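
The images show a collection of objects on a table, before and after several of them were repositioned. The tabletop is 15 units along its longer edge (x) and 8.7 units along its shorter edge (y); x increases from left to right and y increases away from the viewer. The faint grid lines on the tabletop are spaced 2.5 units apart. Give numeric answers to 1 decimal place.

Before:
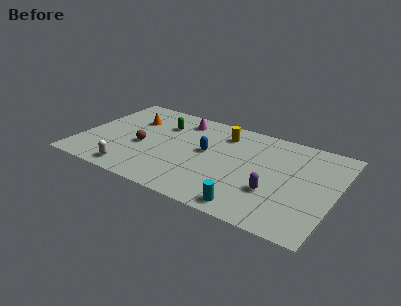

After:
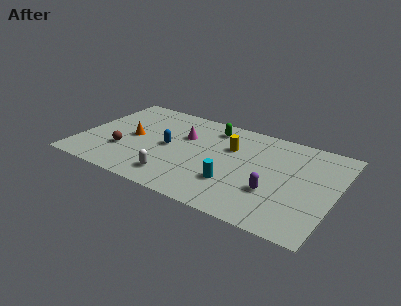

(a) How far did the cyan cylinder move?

2.0

The cyan cylinder was near (10.5, 1.0) before and (9.3, 2.6) after, so it travelled √(1.2² + 1.6²) ≈ 2.0 units.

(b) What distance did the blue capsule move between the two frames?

2.3

The blue capsule moved from about (7.4, 4.8) to (5.2, 4.3), a distance of √(2.2² + 0.5²) ≈ 2.3.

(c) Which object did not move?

the purple capsule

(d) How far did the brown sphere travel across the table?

1.3

From (3.7, 3.7) to (2.7, 2.8), the brown sphere covered √(1.0² + 0.9²) ≈ 1.3 units.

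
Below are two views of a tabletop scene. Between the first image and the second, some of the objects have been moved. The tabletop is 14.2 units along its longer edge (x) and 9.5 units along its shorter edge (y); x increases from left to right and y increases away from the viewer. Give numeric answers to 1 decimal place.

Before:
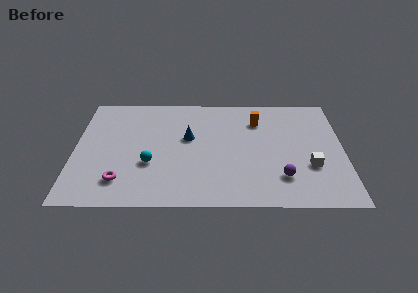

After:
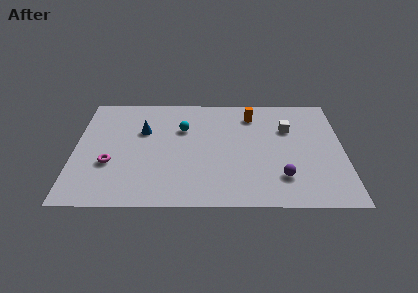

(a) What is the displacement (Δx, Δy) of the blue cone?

(-2.4, 0.6)

The blue cone started near (6.0, 5.6) and ended near (3.6, 6.2).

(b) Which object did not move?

the purple sphere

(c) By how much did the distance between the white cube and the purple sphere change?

+2.4

The distance was about 1.7 in the first image and 4.1 in the second, so they moved 2.4 units further apart.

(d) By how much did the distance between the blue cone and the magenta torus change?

-1.7

Before: roughly 5.0 units apart; after: 3.3. That's 1.7 units closer together.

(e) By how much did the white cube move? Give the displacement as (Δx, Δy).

(-1.1, 3.2)

The white cube was at about (12.4, 3.2) and moved to about (11.3, 6.4).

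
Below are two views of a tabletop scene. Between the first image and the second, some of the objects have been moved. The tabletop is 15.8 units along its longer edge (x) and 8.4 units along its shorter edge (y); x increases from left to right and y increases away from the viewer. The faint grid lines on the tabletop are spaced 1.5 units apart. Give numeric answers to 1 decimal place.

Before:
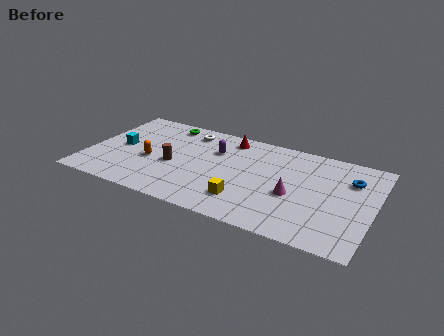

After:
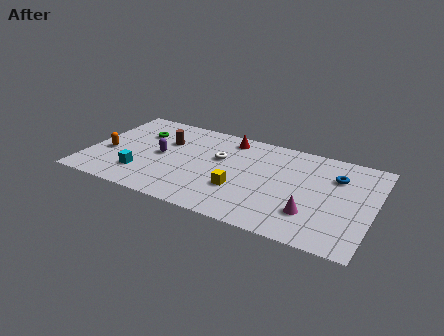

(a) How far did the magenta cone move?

1.6

From (11.5, 3.5) to (12.6, 2.3), the magenta cone covered √(1.1² + 1.2²) ≈ 1.6 units.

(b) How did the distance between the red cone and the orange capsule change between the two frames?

+2.0

They were about 5.4 units apart before and 7.4 after — 2.0 units further apart.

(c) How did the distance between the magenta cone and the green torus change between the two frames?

+2.1

The distance was about 8.5 in the first image and 10.6 in the second, so they moved 2.1 units further apart.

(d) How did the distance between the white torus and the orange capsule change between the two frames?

+2.5

They were about 3.9 units apart before and 6.4 after — 2.5 units further apart.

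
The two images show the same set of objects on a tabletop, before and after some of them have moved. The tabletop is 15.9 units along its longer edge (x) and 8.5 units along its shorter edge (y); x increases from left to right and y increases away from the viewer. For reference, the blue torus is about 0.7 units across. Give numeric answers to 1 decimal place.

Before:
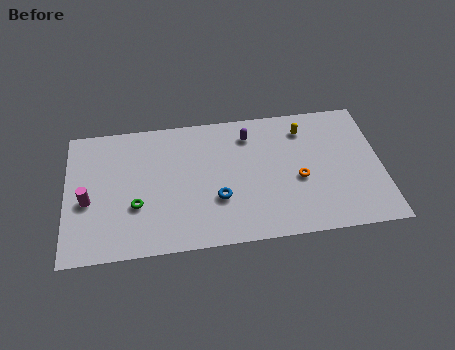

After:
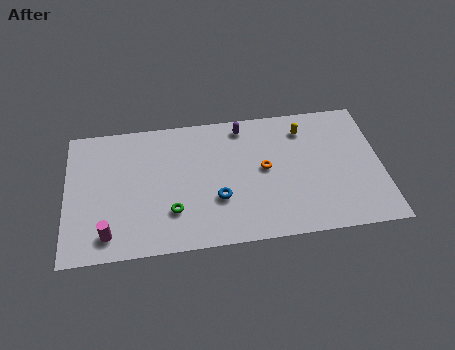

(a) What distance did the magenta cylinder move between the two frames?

2.4

The magenta cylinder was near (1.1, 3.6) before and (2.1, 1.4) after, so it travelled √(1.0² + 2.2²) ≈ 2.4 units.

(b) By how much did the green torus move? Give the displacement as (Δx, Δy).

(1.8, -0.6)

The green torus was at about (3.5, 3.0) and moved to about (5.3, 2.4).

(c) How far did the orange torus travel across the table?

1.9

The orange torus moved from about (11.7, 3.6) to (10.0, 4.5), a distance of √(1.7² + 0.9²) ≈ 1.9.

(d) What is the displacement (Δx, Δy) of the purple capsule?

(-0.3, 0.6)

From the two frames, the purple capsule sits at roughly (9.3, 6.8) before and (9.0, 7.4) after.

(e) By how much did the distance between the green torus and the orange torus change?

-3.1

Before: roughly 8.2 units apart; after: 5.1. That's 3.1 units closer together.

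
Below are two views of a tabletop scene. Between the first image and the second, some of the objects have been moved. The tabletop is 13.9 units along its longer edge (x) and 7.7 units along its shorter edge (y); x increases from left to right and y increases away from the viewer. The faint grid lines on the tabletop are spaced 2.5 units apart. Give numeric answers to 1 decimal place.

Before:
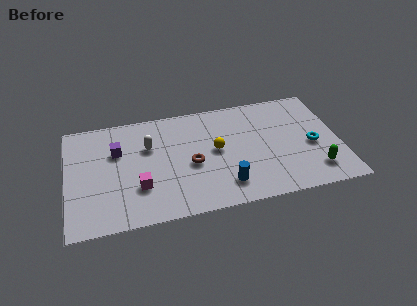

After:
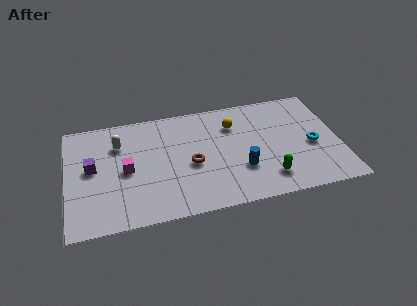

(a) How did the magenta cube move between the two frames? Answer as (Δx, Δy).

(-0.6, 1.3)

The magenta cube started near (3.6, 2.4) and ended near (3.0, 3.7).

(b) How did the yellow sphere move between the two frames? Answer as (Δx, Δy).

(1.0, 1.6)

The yellow sphere started near (7.6, 4.1) and ended near (8.6, 5.7).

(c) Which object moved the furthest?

the green capsule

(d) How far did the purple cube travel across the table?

1.6

The purple cube was near (2.6, 5.1) before and (1.3, 4.2) after, so it travelled √(1.3² + 0.9²) ≈ 1.6 units.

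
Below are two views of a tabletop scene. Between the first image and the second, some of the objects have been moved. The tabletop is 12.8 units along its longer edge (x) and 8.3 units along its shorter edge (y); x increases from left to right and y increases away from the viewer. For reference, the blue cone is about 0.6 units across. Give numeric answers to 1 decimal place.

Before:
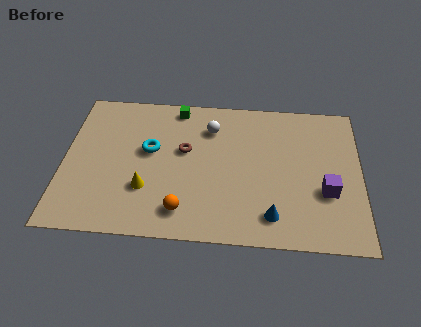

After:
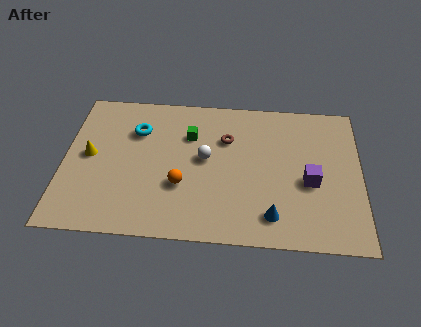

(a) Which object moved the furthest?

the yellow cone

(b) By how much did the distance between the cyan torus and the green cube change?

-0.5

They were about 2.8 units apart before and 2.3 after — 0.5 units closer together.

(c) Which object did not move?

the blue cone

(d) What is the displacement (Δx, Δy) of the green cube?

(0.6, -1.6)

From the two frames, the green cube sits at roughly (4.8, 7.4) before and (5.4, 5.8) after.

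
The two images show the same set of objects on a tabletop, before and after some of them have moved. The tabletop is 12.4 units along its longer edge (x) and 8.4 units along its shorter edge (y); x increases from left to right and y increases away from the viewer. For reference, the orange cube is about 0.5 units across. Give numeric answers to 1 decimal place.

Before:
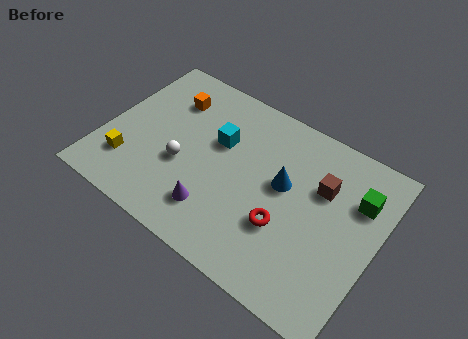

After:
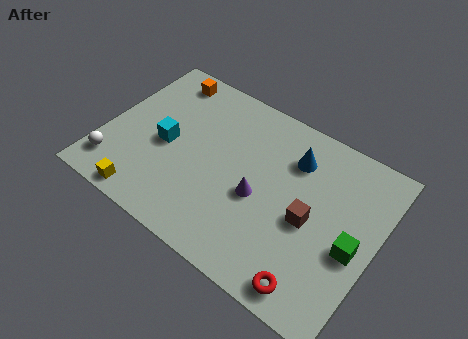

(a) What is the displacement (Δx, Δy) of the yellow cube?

(1.1, -1.3)

From the two frames, the yellow cube sits at roughly (1.4, 2.1) before and (2.5, 0.8) after.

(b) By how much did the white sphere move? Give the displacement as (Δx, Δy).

(-2.9, -1.7)

The white sphere was at about (3.7, 3.3) and moved to about (0.8, 1.6).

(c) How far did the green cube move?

2.3

The green cube was near (11.3, 5.9) before and (11.5, 3.6) after, so it travelled √(0.2² + 2.3²) ≈ 2.3 units.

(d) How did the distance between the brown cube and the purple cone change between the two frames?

-3.3

They were about 5.6 units apart before and 2.3 after — 3.3 units closer together.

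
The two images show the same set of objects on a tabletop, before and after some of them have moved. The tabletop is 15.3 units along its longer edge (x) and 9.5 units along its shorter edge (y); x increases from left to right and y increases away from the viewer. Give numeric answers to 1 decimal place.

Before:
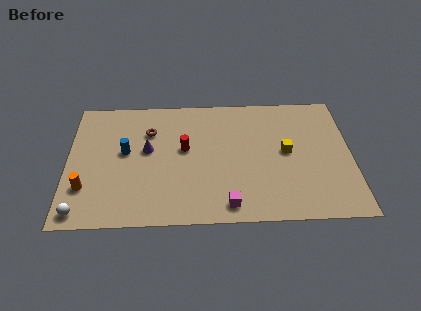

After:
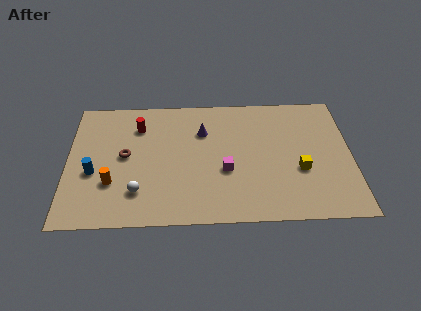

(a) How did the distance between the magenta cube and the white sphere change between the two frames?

-2.9

They were about 7.8 units apart before and 4.9 after — 2.9 units closer together.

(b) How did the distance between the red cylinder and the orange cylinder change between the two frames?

-1.5

Before: roughly 5.9 units apart; after: 4.4. That's 1.5 units closer together.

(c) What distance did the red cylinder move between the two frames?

3.1

The red cylinder was near (6.3, 5.4) before and (3.8, 7.2) after, so it travelled √(2.5² + 1.8²) ≈ 3.1 units.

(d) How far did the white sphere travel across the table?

3.3

From (0.8, 1.0) to (3.8, 2.3), the white sphere covered √(3.0² + 1.3²) ≈ 3.3 units.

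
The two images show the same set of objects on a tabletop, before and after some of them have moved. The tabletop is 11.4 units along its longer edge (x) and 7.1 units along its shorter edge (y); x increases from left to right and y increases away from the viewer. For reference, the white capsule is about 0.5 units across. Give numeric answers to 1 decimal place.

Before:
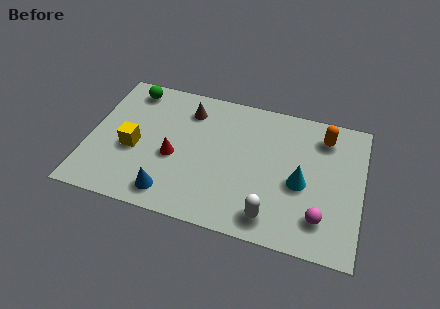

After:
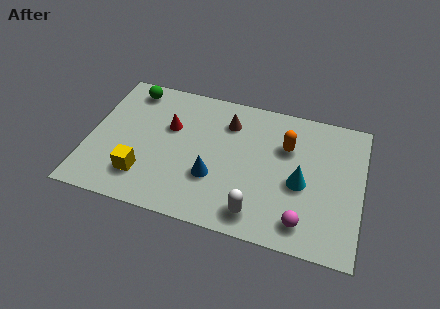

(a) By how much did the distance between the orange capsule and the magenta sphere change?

-0.4

The distance was about 4.1 in the first image and 3.7 in the second, so they moved 0.4 units closer together.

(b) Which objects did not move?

the cyan cone and the green sphere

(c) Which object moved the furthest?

the blue cone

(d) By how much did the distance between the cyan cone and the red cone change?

+0.5

Before: roughly 5.3 units apart; after: 5.8. That's 0.5 units further apart.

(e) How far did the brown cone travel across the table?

1.7

From (4.0, 5.6) to (5.7, 5.4), the brown cone covered √(1.7² + 0.2²) ≈ 1.7 units.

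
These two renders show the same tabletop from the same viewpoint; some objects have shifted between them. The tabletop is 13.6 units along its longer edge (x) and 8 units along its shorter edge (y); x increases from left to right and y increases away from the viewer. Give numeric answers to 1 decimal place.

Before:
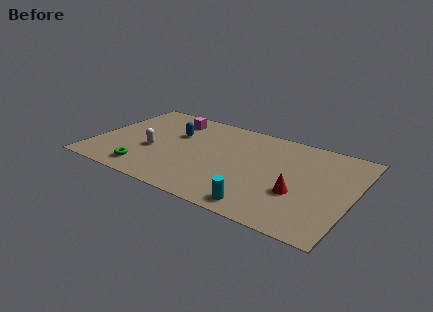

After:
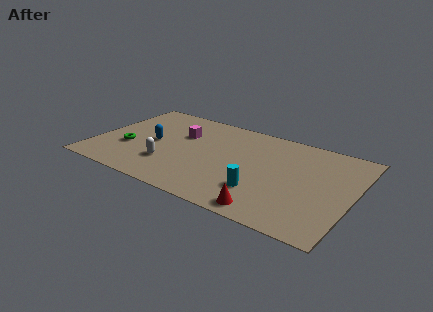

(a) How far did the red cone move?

2.3

From (10.9, 2.9) to (9.7, 0.9), the red cone covered √(1.2² + 2.0²) ≈ 2.3 units.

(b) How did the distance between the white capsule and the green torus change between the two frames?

+0.5

Before: roughly 1.9 units apart; after: 2.4. That's 0.5 units further apart.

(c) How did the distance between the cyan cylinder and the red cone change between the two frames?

-1.1

They were about 2.5 units apart before and 1.4 after — 1.1 units closer together.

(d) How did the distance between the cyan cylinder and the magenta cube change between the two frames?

-2.2

They were about 7.9 units apart before and 5.7 after — 2.2 units closer together.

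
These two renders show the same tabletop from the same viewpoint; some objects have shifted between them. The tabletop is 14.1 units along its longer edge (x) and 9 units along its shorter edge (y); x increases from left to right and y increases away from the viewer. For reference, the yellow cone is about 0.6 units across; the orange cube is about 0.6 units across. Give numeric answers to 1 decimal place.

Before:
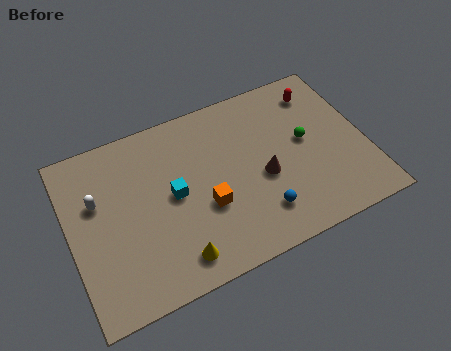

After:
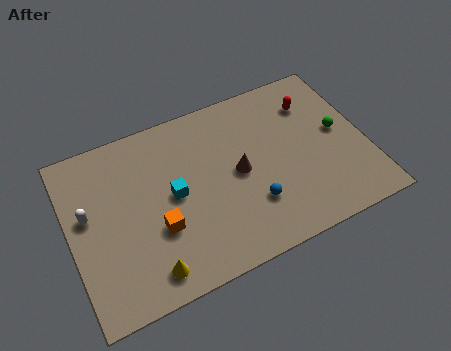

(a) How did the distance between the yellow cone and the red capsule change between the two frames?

+0.5

Before: roughly 9.7 units apart; after: 10.2. That's 0.5 units further apart.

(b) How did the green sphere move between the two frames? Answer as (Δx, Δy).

(1.6, -0.1)

The green sphere was at about (11.3, 4.9) and moved to about (12.9, 4.8).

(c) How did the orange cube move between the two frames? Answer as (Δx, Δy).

(-2.3, -0.2)

The orange cube was at about (6.3, 3.4) and moved to about (4.0, 3.2).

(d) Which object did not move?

the cyan cube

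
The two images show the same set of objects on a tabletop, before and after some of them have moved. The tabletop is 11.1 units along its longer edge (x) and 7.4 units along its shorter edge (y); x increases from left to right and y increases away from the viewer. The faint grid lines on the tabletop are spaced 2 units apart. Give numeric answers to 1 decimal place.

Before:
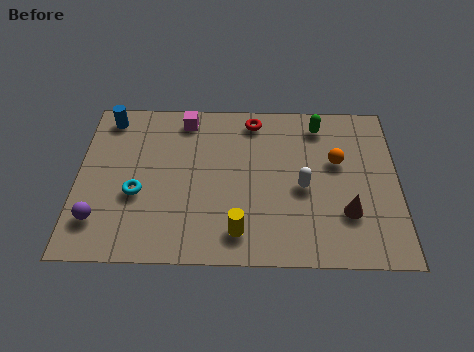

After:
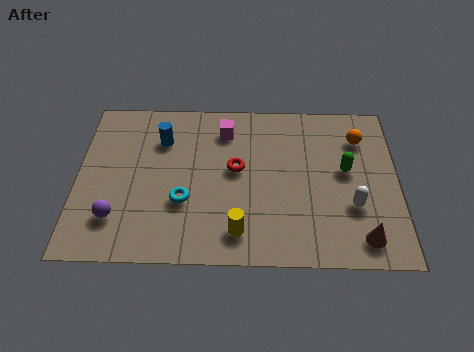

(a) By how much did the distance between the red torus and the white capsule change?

+0.8

The distance was about 3.5 in the first image and 4.3 in the second, so they moved 0.8 units further apart.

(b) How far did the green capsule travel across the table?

2.3

The green capsule moved from about (8.4, 6.2) to (9.3, 4.1), a distance of √(0.9² + 2.1²) ≈ 2.3.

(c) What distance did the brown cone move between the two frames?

1.2

From (9.3, 2.2) to (9.8, 1.1), the brown cone covered √(0.5² + 1.1²) ≈ 1.2 units.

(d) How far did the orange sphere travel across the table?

1.4

The orange sphere moved from about (9.0, 4.5) to (9.8, 5.6), a distance of √(0.8² + 1.1²) ≈ 1.4.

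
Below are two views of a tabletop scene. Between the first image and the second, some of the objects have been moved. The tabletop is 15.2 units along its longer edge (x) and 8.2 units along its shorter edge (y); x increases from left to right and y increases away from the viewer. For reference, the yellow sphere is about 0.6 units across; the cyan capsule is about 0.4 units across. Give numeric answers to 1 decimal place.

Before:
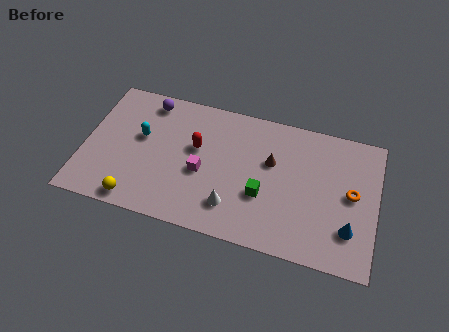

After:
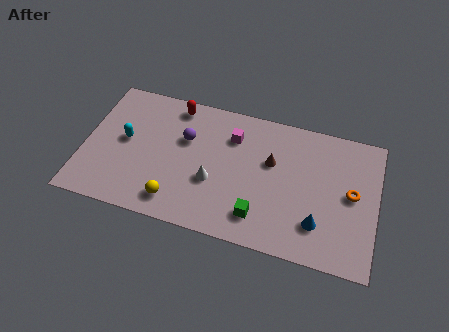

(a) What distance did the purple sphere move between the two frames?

2.8

From (3.1, 7.1) to (5.2, 5.3), the purple sphere covered √(2.1² + 1.8²) ≈ 2.8 units.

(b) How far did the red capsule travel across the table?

2.6

From (5.8, 4.9) to (4.5, 7.2), the red capsule covered √(1.3² + 2.3²) ≈ 2.6 units.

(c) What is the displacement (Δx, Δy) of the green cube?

(-0.1, -1.3)

From the two frames, the green cube sits at roughly (9.4, 3.0) before and (9.3, 1.7) after.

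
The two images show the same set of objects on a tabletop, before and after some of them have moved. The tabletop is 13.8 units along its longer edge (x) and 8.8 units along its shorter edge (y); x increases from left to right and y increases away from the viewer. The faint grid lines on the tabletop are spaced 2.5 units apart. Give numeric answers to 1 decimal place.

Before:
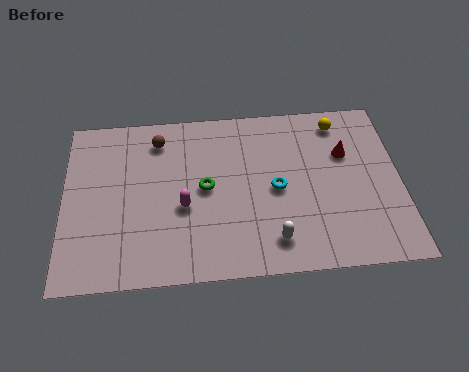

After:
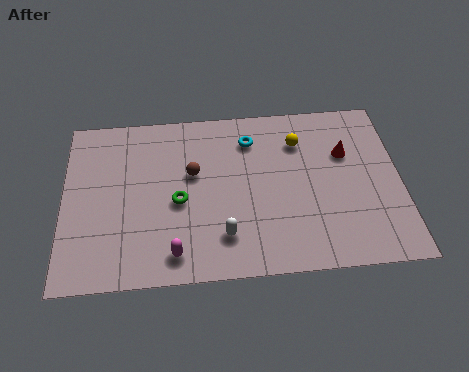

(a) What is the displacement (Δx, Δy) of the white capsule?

(-2.0, 0.4)

The white capsule was at about (8.5, 1.6) and moved to about (6.5, 2.0).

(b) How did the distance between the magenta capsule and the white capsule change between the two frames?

-2.0

Before: roughly 4.1 units apart; after: 2.1. That's 2.0 units closer together.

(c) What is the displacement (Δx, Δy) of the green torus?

(-1.1, -0.6)

The green torus was at about (5.8, 4.5) and moved to about (4.7, 3.9).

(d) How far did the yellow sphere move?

1.9

The yellow sphere was near (11.4, 7.5) before and (9.7, 6.6) after, so it travelled √(1.7² + 0.9²) ≈ 1.9 units.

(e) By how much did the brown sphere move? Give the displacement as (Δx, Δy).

(1.4, -1.9)

The brown sphere was at about (3.9, 7.2) and moved to about (5.3, 5.3).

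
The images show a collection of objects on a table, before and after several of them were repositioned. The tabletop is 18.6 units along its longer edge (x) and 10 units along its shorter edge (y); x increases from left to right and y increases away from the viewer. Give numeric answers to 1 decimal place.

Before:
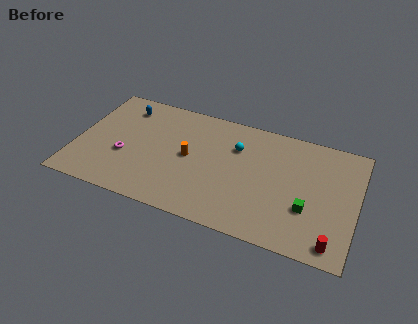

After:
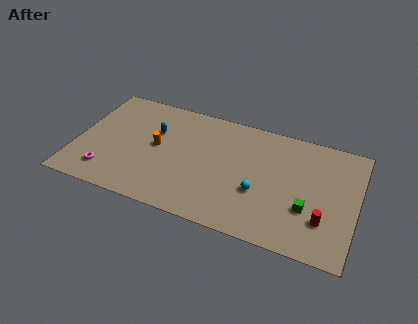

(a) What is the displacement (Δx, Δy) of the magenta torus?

(-1.0, -1.8)

From the two frames, the magenta torus sits at roughly (3.3, 3.8) before and (2.3, 2.0) after.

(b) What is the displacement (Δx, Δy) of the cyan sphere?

(1.8, -3.3)

From the two frames, the cyan sphere sits at roughly (10.5, 7.0) before and (12.3, 3.7) after.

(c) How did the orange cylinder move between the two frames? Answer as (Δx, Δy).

(-2.2, 0.2)

The orange cylinder started near (7.5, 5.1) and ended near (5.3, 5.3).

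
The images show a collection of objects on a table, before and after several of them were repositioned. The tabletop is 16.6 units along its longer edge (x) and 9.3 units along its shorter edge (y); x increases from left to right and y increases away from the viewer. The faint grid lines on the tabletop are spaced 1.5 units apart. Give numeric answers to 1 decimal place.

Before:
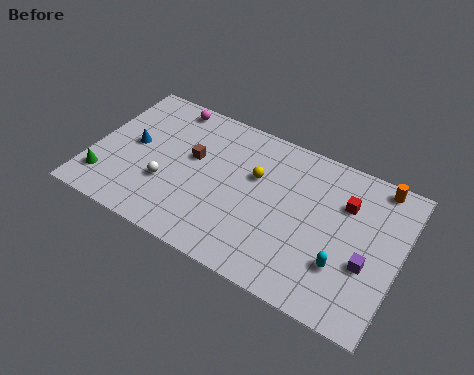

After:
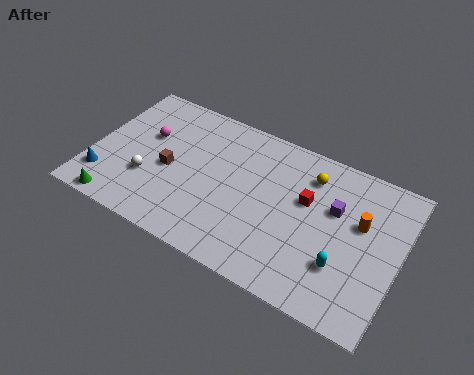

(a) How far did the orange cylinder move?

2.8

From (15.0, 8.4) to (14.4, 5.7), the orange cylinder covered √(0.6² + 2.7²) ≈ 2.8 units.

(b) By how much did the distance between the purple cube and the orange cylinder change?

-3.5

The distance was about 4.9 in the first image and 1.4 in the second, so they moved 3.5 units closer together.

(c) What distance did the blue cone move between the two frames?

3.0

The blue cone was near (2.1, 4.9) before and (0.9, 2.1) after, so it travelled √(1.2² + 2.8²) ≈ 3.0 units.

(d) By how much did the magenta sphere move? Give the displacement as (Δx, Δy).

(-0.8, -2.5)

The magenta sphere started near (3.5, 8.3) and ended near (2.7, 5.8).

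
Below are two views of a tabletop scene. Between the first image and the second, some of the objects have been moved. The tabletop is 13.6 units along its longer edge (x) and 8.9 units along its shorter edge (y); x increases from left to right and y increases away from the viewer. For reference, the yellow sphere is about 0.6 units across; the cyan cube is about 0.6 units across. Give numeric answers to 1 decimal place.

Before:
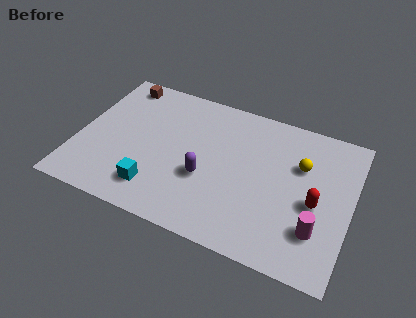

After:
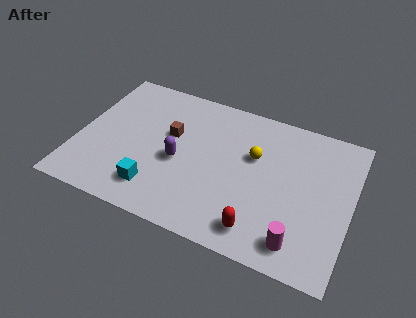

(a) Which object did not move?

the cyan cube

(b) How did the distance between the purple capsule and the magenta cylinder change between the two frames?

+1.0

They were about 5.7 units apart before and 6.7 after — 1.0 units further apart.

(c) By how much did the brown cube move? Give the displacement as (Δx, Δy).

(2.9, -2.4)

The brown cube started near (1.6, 7.8) and ended near (4.5, 5.4).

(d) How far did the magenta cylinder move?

1.3

The magenta cylinder was near (12.1, 2.4) before and (11.3, 1.4) after, so it travelled √(0.8² + 1.0²) ≈ 1.3 units.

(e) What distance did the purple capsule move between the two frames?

1.5

From (6.5, 3.4) to (5.1, 3.9), the purple capsule covered √(1.4² + 0.5²) ≈ 1.5 units.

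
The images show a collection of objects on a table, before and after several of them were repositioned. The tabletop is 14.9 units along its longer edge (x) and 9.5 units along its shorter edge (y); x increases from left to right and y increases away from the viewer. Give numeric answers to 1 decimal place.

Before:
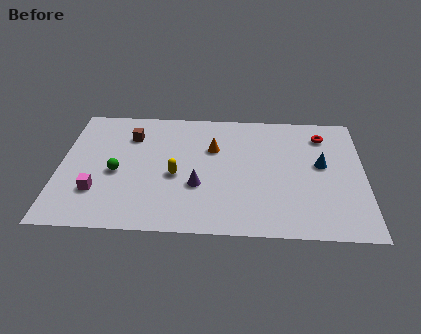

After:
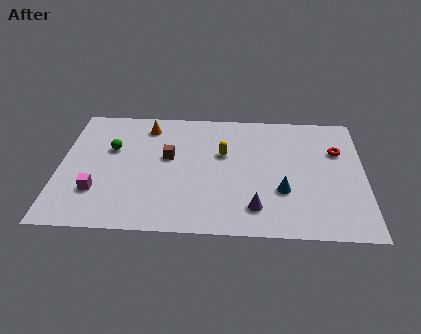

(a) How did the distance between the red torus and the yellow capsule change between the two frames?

-2.4

Before: roughly 8.0 units apart; after: 5.6. That's 2.4 units closer together.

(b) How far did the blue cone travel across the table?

2.8

The blue cone moved from about (12.8, 5.3) to (10.9, 3.2), a distance of √(1.9² + 2.1²) ≈ 2.8.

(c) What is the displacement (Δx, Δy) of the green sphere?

(-0.3, 1.8)

The green sphere was at about (2.8, 4.2) and moved to about (2.5, 6.0).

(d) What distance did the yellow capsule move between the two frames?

2.9

From (5.7, 4.1) to (8.0, 5.9), the yellow capsule covered √(2.3² + 1.8²) ≈ 2.9 units.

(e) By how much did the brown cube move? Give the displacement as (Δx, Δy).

(1.9, -1.6)

The brown cube started near (3.4, 7.1) and ended near (5.3, 5.5).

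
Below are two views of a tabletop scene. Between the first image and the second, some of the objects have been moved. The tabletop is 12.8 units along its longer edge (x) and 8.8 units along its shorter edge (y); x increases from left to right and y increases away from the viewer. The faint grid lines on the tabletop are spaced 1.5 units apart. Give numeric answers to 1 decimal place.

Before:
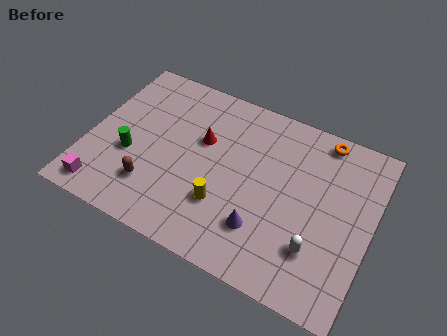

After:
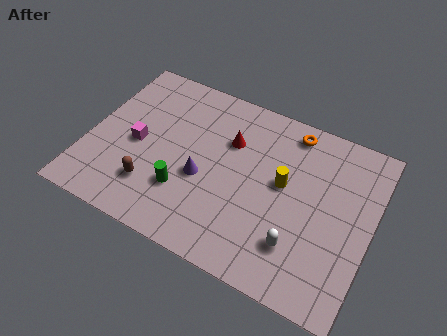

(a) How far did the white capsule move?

0.8

The white capsule was near (10.6, 2.4) before and (9.8, 2.2) after, so it travelled √(0.8² + 0.2²) ≈ 0.8 units.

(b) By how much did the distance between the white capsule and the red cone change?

-1.2

Before: roughly 6.4 units apart; after: 5.2. That's 1.2 units closer together.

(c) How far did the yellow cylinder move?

3.3

The yellow cylinder moved from about (6.4, 2.7) to (8.8, 4.9), a distance of √(2.4² + 2.2²) ≈ 3.3.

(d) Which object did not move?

the brown capsule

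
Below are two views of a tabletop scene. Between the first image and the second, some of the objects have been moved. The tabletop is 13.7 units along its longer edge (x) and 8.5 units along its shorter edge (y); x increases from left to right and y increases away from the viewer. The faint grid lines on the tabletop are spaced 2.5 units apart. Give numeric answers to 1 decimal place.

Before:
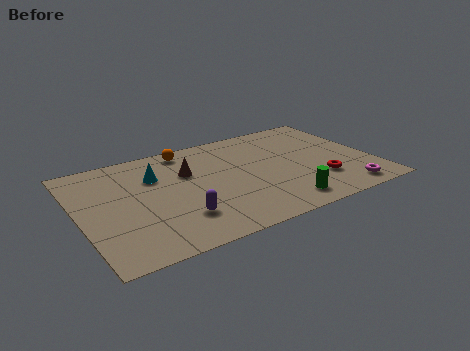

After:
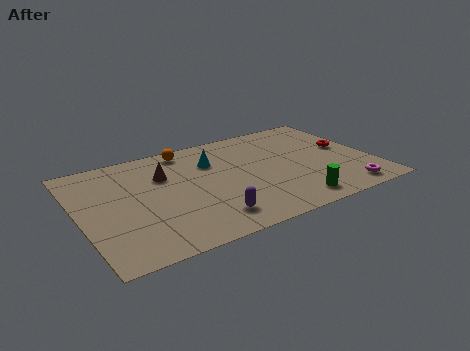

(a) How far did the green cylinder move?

0.5

The green cylinder was near (9.0, 1.3) before and (9.5, 1.2) after, so it travelled √(0.5² + 0.1²) ≈ 0.5 units.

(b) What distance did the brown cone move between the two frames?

1.1

The brown cone was near (5.2, 5.6) before and (4.1, 5.8) after, so it travelled √(1.1² + 0.2²) ≈ 1.1 units.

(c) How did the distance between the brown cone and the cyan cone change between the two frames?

+0.8

They were about 1.5 units apart before and 2.3 after — 0.8 units further apart.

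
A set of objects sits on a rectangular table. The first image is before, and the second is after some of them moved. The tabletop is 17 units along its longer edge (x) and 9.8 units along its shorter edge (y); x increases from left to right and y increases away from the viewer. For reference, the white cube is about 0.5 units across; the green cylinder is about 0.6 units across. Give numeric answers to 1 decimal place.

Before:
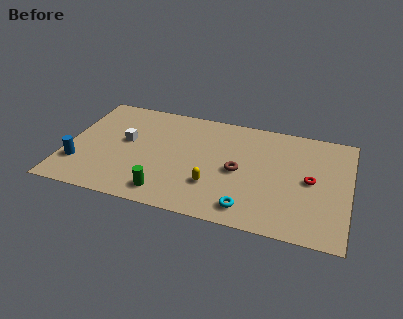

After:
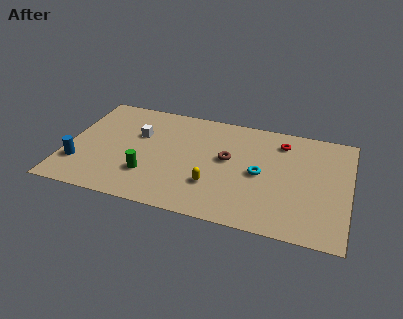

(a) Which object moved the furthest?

the red torus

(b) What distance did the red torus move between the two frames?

3.6

The red torus was near (14.7, 4.9) before and (12.8, 7.9) after, so it travelled √(1.9² + 3.0²) ≈ 3.6 units.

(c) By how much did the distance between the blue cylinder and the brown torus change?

-0.5

They were about 9.7 units apart before and 9.2 after — 0.5 units closer together.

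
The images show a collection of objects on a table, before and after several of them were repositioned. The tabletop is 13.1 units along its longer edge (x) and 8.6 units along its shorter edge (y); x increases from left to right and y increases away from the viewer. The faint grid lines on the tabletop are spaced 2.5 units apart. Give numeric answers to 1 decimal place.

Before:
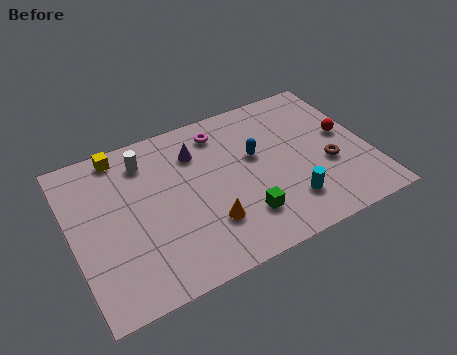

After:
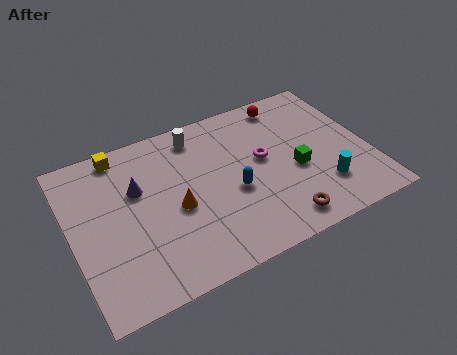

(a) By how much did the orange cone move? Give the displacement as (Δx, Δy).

(-1.2, 1.4)

The orange cone was at about (5.7, 2.4) and moved to about (4.5, 3.8).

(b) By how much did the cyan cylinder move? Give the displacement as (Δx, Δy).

(1.6, 0.2)

The cyan cylinder was at about (9.2, 2.0) and moved to about (10.8, 2.2).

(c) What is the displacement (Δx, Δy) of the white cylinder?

(2.4, 0.4)

The white cylinder started near (3.5, 6.9) and ended near (5.9, 7.3).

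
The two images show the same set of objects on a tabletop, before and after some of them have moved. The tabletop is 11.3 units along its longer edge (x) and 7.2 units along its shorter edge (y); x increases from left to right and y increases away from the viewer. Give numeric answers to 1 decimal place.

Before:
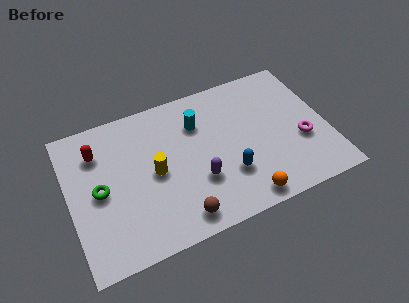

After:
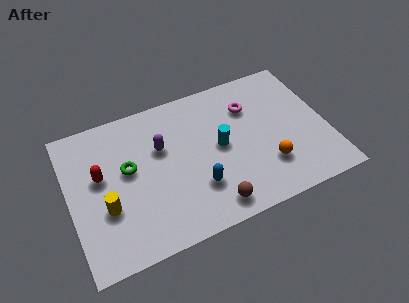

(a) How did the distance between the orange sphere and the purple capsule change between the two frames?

+2.7

Before: roughly 2.4 units apart; after: 5.1. That's 2.7 units further apart.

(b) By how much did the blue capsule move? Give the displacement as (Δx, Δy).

(-1.4, -0.1)

The blue capsule was at about (6.8, 2.2) and moved to about (5.4, 2.1).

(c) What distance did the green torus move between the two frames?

1.4

The green torus was near (1.3, 3.5) before and (2.6, 4.1) after, so it travelled √(1.3² + 0.6²) ≈ 1.4 units.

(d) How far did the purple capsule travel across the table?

2.6

The purple capsule was near (5.5, 2.4) before and (4.1, 4.6) after, so it travelled √(1.4² + 2.2²) ≈ 2.6 units.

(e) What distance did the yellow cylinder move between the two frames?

2.4

The yellow cylinder moved from about (3.7, 3.5) to (1.5, 2.6), a distance of √(2.2² + 0.9²) ≈ 2.4.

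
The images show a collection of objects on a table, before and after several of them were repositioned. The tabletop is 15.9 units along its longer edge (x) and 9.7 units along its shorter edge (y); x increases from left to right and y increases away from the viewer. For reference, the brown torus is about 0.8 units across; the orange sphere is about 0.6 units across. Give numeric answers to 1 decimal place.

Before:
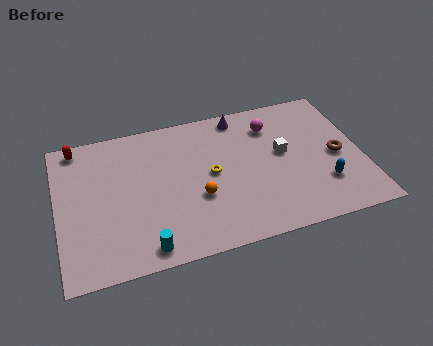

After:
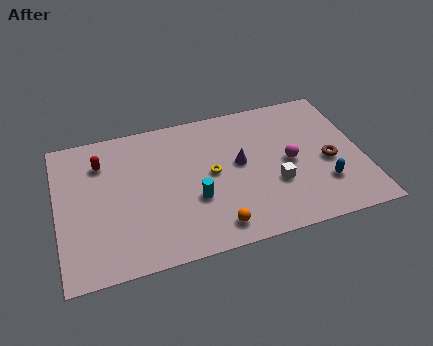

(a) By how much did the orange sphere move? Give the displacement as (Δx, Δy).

(0.7, -2.2)

From the two frames, the orange sphere sits at roughly (7.2, 3.6) before and (7.9, 1.4) after.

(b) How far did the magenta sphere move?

2.9

The magenta sphere was near (11.4, 7.5) before and (12.1, 4.7) after, so it travelled √(0.7² + 2.8²) ≈ 2.9 units.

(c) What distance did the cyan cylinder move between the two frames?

3.6

The cyan cylinder moved from about (4.3, 1.1) to (7.0, 3.5), a distance of √(2.7² + 2.4²) ≈ 3.6.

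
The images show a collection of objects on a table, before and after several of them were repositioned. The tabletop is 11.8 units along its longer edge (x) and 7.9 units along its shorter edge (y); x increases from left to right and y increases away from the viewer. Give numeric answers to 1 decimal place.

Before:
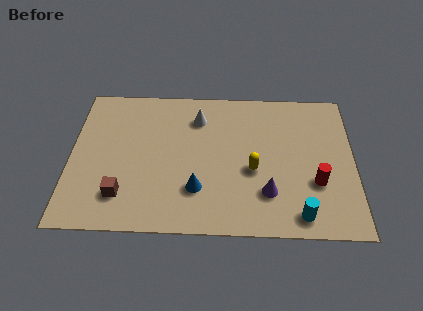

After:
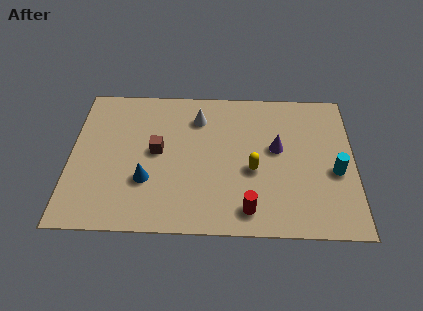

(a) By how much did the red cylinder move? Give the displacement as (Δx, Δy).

(-2.8, -1.5)

The red cylinder started near (10.2, 2.7) and ended near (7.4, 1.2).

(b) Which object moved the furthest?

the red cylinder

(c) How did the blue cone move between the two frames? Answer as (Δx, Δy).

(-2.1, 0.4)

The blue cone started near (5.3, 2.2) and ended near (3.2, 2.6).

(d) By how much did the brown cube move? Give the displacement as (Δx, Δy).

(1.4, 2.4)

The brown cube started near (2.2, 1.8) and ended near (3.6, 4.2).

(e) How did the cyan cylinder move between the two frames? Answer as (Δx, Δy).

(1.5, 2.3)

The cyan cylinder started near (9.5, 1.0) and ended near (11.0, 3.3).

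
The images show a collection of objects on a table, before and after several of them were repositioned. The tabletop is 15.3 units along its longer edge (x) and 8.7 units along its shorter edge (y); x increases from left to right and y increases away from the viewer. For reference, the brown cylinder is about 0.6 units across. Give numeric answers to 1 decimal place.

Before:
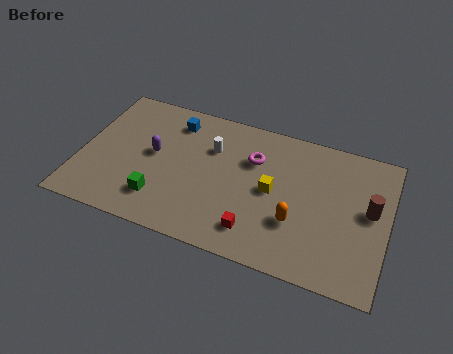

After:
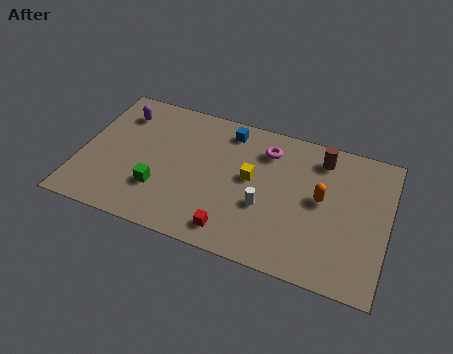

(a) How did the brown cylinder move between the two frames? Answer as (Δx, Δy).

(-2.6, 2.4)

The brown cylinder was at about (14.4, 4.8) and moved to about (11.8, 7.2).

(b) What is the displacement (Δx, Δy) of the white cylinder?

(2.9, -2.7)

The white cylinder started near (6.4, 6.0) and ended near (9.3, 3.3).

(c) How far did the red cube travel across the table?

1.2

From (9.0, 1.7) to (7.9, 1.3), the red cube covered √(1.1² + 0.4²) ≈ 1.2 units.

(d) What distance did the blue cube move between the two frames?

2.7

The blue cube moved from about (4.4, 7.1) to (7.1, 7.4), a distance of √(2.7² + 0.3²) ≈ 2.7.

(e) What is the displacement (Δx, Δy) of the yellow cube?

(-1.1, 0.4)

The yellow cube started near (9.6, 4.4) and ended near (8.5, 4.8).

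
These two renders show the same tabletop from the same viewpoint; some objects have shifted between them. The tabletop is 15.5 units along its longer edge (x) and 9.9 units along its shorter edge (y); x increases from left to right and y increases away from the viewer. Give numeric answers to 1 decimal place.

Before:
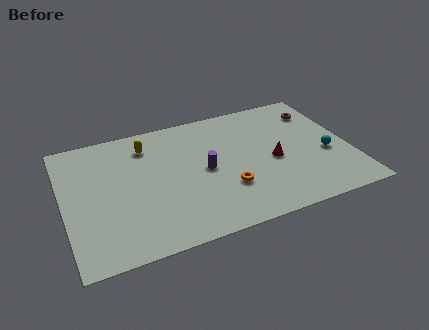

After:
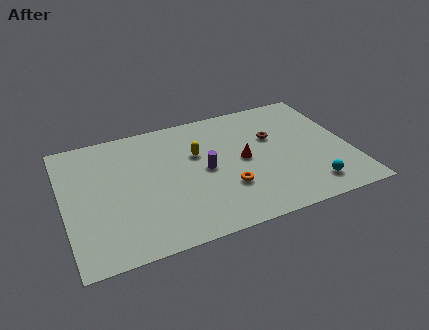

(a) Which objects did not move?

the orange torus and the purple cylinder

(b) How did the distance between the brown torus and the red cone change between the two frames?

-2.2

The distance was about 4.4 in the first image and 2.2 in the second, so they moved 2.2 units closer together.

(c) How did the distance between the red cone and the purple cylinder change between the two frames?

-1.6

The distance was about 3.7 in the first image and 2.1 in the second, so they moved 1.6 units closer together.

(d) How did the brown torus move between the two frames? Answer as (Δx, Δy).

(-2.7, -1.4)

The brown torus started near (14.2, 7.7) and ended near (11.5, 6.3).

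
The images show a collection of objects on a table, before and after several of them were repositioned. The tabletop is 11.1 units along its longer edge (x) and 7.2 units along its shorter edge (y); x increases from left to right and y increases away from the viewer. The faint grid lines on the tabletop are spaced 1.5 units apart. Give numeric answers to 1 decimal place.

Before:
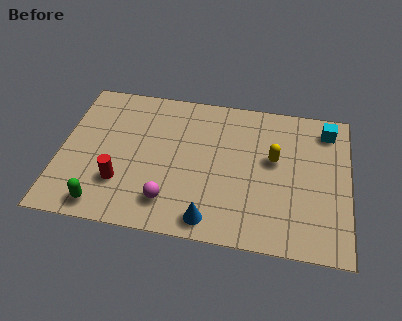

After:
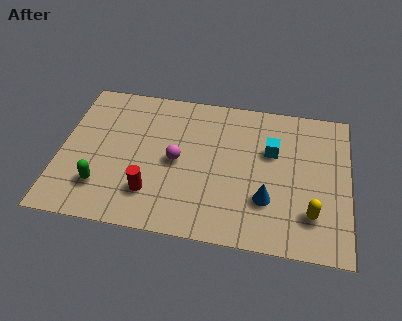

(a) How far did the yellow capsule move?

2.8

The yellow capsule was near (8.2, 4.2) before and (9.7, 1.8) after, so it travelled √(1.5² + 2.4²) ≈ 2.8 units.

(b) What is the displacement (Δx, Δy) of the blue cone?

(2.1, 1.3)

From the two frames, the blue cone sits at roughly (5.9, 0.9) before and (8.0, 2.2) after.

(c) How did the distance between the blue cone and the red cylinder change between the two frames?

+0.7

They were about 3.7 units apart before and 4.4 after — 0.7 units further apart.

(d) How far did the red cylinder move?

1.2

From (2.4, 2.1) to (3.6, 1.8), the red cylinder covered √(1.2² + 0.3²) ≈ 1.2 units.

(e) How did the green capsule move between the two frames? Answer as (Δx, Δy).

(-0.1, 0.9)

The green capsule started near (1.8, 0.9) and ended near (1.7, 1.8).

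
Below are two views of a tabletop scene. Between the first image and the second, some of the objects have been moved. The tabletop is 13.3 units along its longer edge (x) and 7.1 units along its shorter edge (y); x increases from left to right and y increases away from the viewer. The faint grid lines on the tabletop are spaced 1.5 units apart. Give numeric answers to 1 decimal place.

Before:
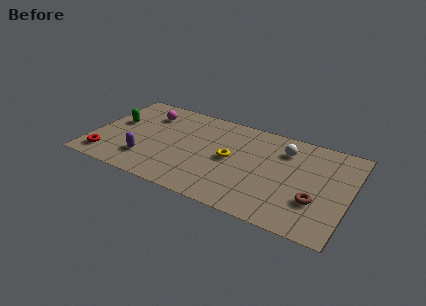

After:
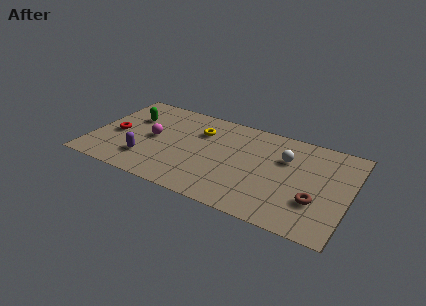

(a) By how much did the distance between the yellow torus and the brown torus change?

+2.2

Before: roughly 4.7 units apart; after: 6.9. That's 2.2 units further apart.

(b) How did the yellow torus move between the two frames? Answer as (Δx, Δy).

(-1.8, 1.5)

The yellow torus was at about (7.2, 3.6) and moved to about (5.4, 5.1).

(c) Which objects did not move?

the purple capsule and the brown torus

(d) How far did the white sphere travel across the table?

0.6

From (9.8, 5.4) to (9.9, 4.8), the white sphere covered √(0.1² + 0.6²) ≈ 0.6 units.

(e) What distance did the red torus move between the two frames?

2.0

The red torus was near (1.0, 1.2) before and (1.2, 3.2) after, so it travelled √(0.2² + 2.0²) ≈ 2.0 units.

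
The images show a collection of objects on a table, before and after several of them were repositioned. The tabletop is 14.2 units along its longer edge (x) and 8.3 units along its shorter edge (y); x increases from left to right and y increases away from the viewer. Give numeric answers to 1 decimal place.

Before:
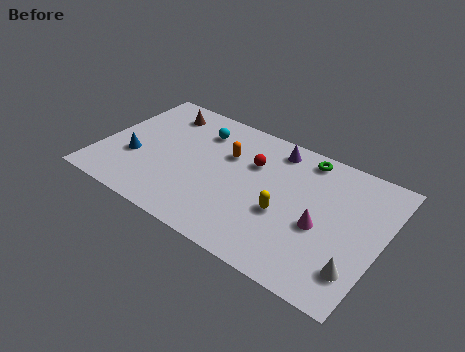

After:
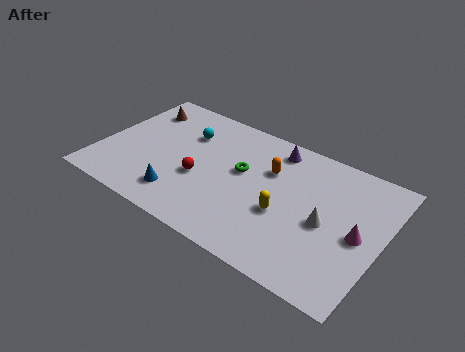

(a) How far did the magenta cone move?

1.8

The magenta cone moved from about (11.3, 3.5) to (13.1, 3.9), a distance of √(1.8² + 0.4²) ≈ 1.8.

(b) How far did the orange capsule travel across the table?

2.2

From (6.2, 5.5) to (8.4, 5.6), the orange capsule covered √(2.2² + 0.1²) ≈ 2.2 units.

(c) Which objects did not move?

the yellow capsule and the purple cone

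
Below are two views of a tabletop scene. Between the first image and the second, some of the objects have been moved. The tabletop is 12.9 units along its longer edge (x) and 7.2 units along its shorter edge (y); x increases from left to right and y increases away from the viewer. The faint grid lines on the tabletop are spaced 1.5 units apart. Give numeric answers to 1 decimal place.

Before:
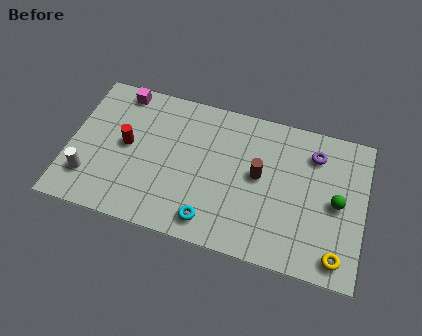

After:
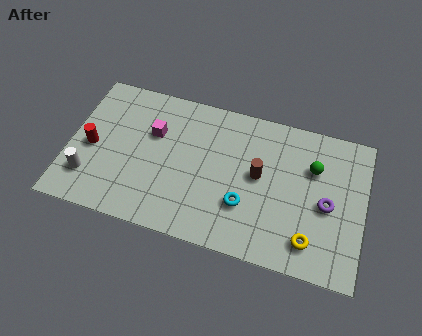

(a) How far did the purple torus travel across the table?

2.4

The purple torus was near (10.6, 5.6) before and (11.3, 3.3) after, so it travelled √(0.7² + 2.3²) ≈ 2.4 units.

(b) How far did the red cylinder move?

1.6

The red cylinder moved from about (2.5, 3.8) to (1.0, 3.3), a distance of √(1.5² + 0.5²) ≈ 1.6.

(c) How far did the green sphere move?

1.8

The green sphere moved from about (11.7, 3.5) to (10.6, 4.9), a distance of √(1.1² + 1.4²) ≈ 1.8.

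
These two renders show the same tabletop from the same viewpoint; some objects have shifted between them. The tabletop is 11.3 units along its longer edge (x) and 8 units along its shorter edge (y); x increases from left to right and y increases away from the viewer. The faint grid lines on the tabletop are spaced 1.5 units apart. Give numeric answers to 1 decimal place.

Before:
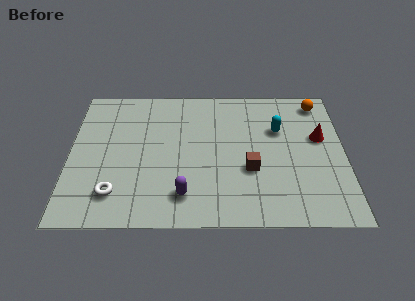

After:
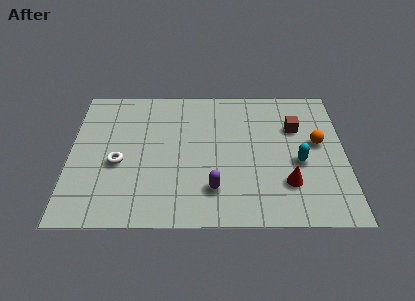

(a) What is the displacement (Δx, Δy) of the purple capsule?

(1.2, 0.3)

The purple capsule started near (4.7, 1.6) and ended near (5.9, 1.9).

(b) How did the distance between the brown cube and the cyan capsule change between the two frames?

-0.6

They were about 2.6 units apart before and 2.0 after — 0.6 units closer together.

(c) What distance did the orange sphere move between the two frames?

2.4

The orange sphere was near (10.3, 6.9) before and (10.2, 4.5) after, so it travelled √(0.1² + 2.4²) ≈ 2.4 units.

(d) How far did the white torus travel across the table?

1.7

From (1.9, 1.7) to (2.0, 3.4), the white torus covered √(0.1² + 1.7²) ≈ 1.7 units.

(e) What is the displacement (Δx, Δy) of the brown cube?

(1.9, 2.4)

The brown cube was at about (7.4, 3.0) and moved to about (9.3, 5.4).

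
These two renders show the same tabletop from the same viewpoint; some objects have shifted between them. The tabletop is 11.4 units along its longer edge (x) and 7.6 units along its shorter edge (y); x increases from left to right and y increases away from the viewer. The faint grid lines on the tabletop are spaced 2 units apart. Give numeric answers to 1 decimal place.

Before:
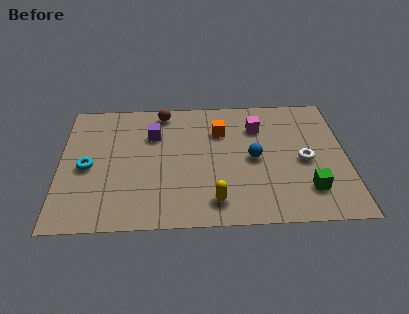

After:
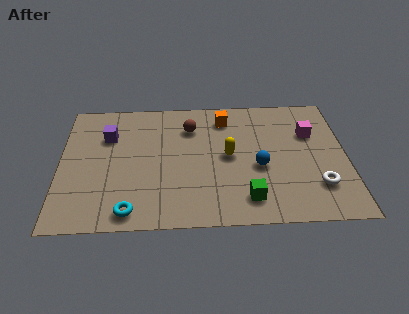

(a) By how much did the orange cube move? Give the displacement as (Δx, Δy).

(0.2, 0.8)

The orange cube started near (6.4, 5.4) and ended near (6.6, 6.2).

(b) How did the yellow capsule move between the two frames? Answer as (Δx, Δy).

(0.6, 2.6)

The yellow capsule started near (6.1, 1.3) and ended near (6.7, 3.9).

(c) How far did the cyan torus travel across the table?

3.1

The cyan torus moved from about (1.1, 3.5) to (2.8, 0.9), a distance of √(1.7² + 2.6²) ≈ 3.1.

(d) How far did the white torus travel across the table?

1.6

The white torus was near (9.7, 3.5) before and (10.2, 2.0) after, so it travelled √(0.5² + 1.5²) ≈ 1.6 units.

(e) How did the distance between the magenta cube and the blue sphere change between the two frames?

+0.9

The distance was about 1.9 in the first image and 2.8 in the second, so they moved 0.9 units further apart.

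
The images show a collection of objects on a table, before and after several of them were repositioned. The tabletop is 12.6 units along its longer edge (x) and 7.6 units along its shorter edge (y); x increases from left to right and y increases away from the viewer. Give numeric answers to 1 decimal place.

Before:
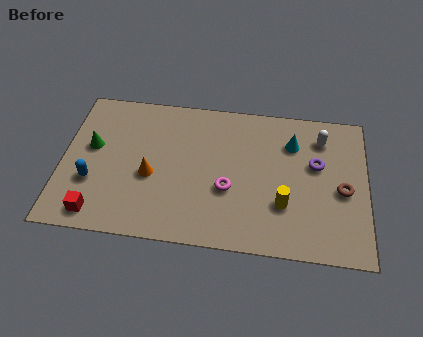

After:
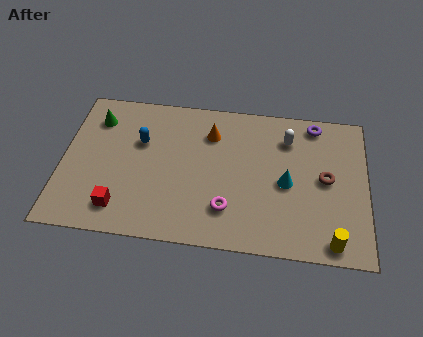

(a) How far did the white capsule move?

1.4

The white capsule moved from about (10.7, 6.0) to (9.3, 5.8), a distance of √(1.4² + 0.2²) ≈ 1.4.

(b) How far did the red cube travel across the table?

1.0

The red cube was near (1.6, 1.0) before and (2.5, 1.4) after, so it travelled √(0.9² + 0.4²) ≈ 1.0 units.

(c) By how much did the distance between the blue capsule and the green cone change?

+0.3

The distance was about 1.8 in the first image and 2.1 in the second, so they moved 0.3 units further apart.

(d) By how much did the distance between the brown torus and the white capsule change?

-0.3

They were about 2.8 units apart before and 2.5 after — 0.3 units closer together.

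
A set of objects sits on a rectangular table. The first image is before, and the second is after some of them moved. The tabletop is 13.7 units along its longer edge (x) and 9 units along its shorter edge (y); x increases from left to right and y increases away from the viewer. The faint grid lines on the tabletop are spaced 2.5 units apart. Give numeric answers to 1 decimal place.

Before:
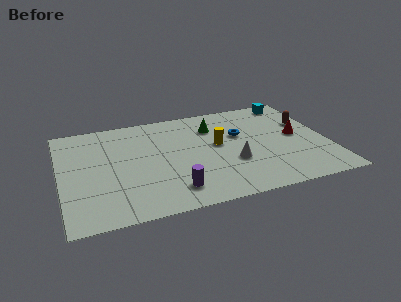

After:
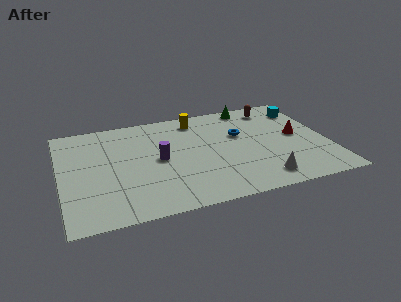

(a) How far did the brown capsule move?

2.3

From (12.8, 5.8) to (11.3, 7.6), the brown capsule covered √(1.5² + 1.8²) ≈ 2.3 units.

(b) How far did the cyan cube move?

1.0

From (12.3, 8.0) to (12.8, 7.1), the cyan cube covered √(0.5² + 0.9²) ≈ 1.0 units.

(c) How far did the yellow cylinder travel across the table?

2.8

The yellow cylinder moved from about (8.1, 5.0) to (7.2, 7.6), a distance of √(0.9² + 2.6²) ≈ 2.8.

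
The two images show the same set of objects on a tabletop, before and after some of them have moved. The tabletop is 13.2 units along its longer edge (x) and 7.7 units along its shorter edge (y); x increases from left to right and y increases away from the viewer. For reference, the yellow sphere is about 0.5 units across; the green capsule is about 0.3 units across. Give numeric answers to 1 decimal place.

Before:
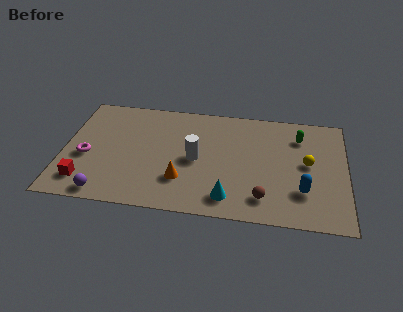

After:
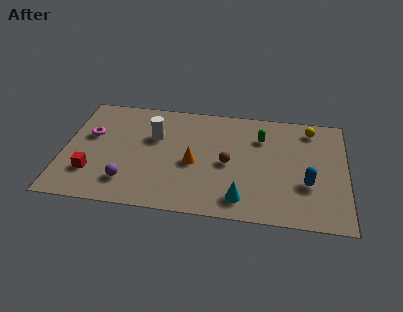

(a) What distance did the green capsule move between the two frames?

1.8

The green capsule moved from about (11.0, 5.9) to (9.2, 5.6), a distance of √(1.8² + 0.3²) ≈ 1.8.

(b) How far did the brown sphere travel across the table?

2.7

The brown sphere was near (9.4, 1.5) before and (7.7, 3.6) after, so it travelled √(1.7² + 2.1²) ≈ 2.7 units.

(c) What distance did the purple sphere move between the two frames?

1.3

From (2.1, 0.8) to (3.1, 1.7), the purple sphere covered √(1.0² + 0.9²) ≈ 1.3 units.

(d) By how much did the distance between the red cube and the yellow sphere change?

+0.4

They were about 10.6 units apart before and 11.0 after — 0.4 units further apart.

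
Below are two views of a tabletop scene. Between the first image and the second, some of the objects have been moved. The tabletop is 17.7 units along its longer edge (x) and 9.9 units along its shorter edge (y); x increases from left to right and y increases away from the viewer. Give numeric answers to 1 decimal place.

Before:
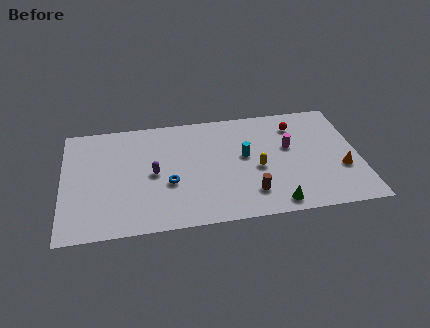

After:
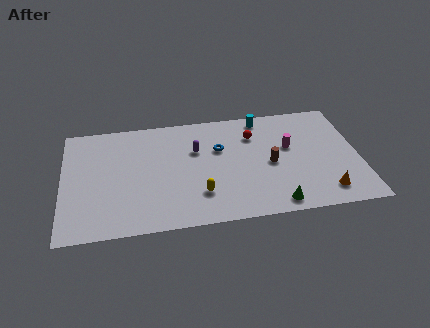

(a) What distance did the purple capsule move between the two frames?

3.1

From (5.4, 4.8) to (8.0, 6.5), the purple capsule covered √(2.6² + 1.7²) ≈ 3.1 units.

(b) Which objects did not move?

the magenta cylinder and the green cone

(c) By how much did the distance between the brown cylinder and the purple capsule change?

-1.5

The distance was about 6.3 in the first image and 4.8 in the second, so they moved 1.5 units closer together.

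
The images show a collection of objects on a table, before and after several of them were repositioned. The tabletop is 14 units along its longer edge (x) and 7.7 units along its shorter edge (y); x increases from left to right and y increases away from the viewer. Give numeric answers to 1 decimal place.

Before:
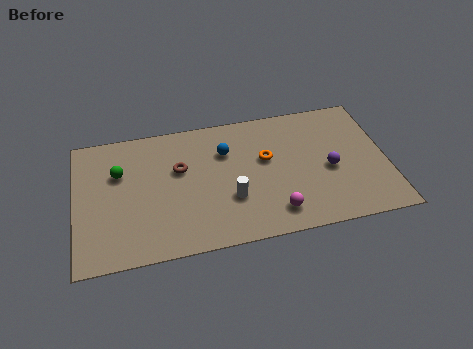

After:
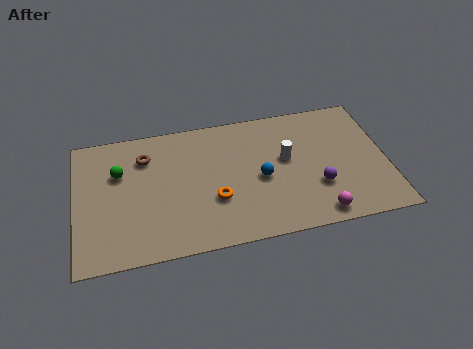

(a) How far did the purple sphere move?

1.1

The purple sphere moved from about (11.4, 3.4) to (10.8, 2.5), a distance of √(0.6² + 0.9²) ≈ 1.1.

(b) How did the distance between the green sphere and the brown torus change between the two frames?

-1.3

The distance was about 2.7 in the first image and 1.4 in the second, so they moved 1.3 units closer together.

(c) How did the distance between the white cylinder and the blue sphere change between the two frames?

-1.3

Before: roughly 2.8 units apart; after: 1.5. That's 1.3 units closer together.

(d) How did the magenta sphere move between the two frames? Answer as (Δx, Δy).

(1.9, -0.5)

From the two frames, the magenta sphere sits at roughly (8.8, 1.4) before and (10.7, 0.9) after.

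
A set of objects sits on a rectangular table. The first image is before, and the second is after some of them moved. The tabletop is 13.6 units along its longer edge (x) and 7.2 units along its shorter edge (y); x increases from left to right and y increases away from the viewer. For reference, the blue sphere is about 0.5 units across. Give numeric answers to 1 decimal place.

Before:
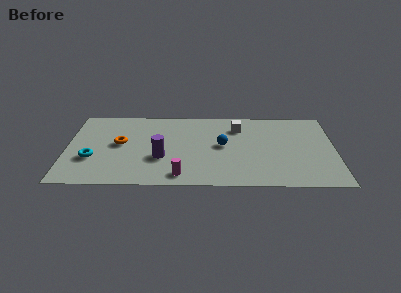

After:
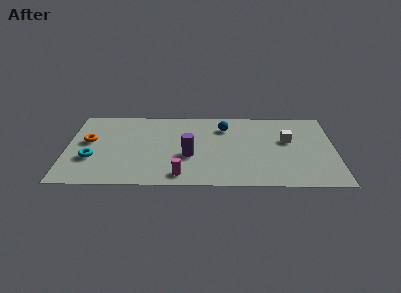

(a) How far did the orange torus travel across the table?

1.6

The orange torus was near (2.7, 3.9) before and (1.1, 4.1) after, so it travelled √(1.6² + 0.2²) ≈ 1.6 units.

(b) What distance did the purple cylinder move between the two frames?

1.4

The purple cylinder moved from about (4.8, 2.6) to (6.2, 2.8), a distance of √(1.4² + 0.2²) ≈ 1.4.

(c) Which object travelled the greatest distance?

the white cube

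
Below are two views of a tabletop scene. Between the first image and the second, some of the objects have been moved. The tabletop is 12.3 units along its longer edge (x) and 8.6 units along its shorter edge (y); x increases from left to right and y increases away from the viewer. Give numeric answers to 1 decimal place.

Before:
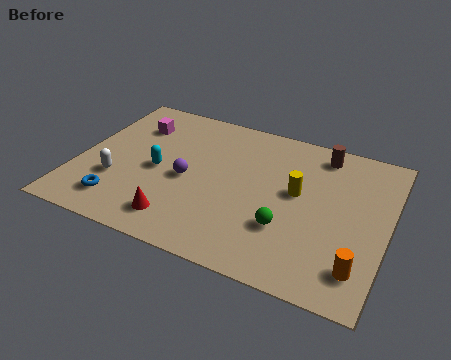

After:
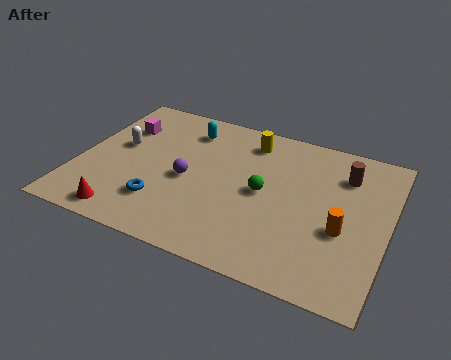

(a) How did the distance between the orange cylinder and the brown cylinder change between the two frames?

-2.9

Before: roughly 6.0 units apart; after: 3.1. That's 2.9 units closer together.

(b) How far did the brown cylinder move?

1.3

From (9.4, 7.4) to (10.4, 6.5), the brown cylinder covered √(1.0² + 0.9²) ≈ 1.3 units.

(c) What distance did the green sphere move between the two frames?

1.9

The green sphere moved from about (8.5, 2.7) to (7.4, 4.3), a distance of √(1.1² + 1.6²) ≈ 1.9.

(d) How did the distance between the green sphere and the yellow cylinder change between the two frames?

+0.8

The distance was about 2.1 in the first image and 2.9 in the second, so they moved 0.8 units further apart.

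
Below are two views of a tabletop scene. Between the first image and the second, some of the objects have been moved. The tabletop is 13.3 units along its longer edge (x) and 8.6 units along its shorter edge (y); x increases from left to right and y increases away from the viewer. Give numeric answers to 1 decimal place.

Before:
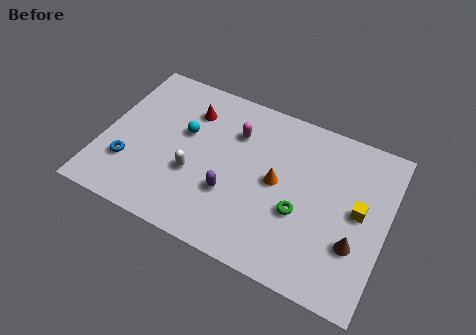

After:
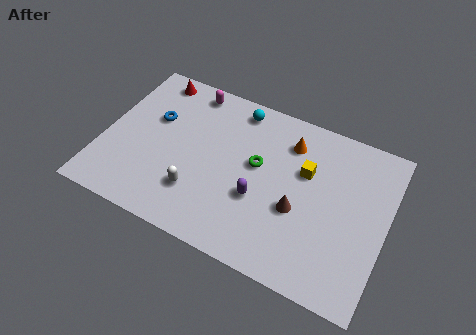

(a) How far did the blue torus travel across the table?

3.0

From (1.4, 2.5) to (2.2, 5.4), the blue torus covered √(0.8² + 2.9²) ≈ 3.0 units.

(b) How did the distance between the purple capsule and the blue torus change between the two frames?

+0.9

Before: roughly 4.8 units apart; after: 5.7. That's 0.9 units further apart.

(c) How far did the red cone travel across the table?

2.3

From (3.8, 6.5) to (1.8, 7.6), the red cone covered √(2.0² + 1.1²) ≈ 2.3 units.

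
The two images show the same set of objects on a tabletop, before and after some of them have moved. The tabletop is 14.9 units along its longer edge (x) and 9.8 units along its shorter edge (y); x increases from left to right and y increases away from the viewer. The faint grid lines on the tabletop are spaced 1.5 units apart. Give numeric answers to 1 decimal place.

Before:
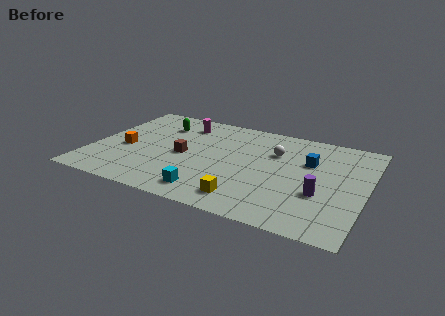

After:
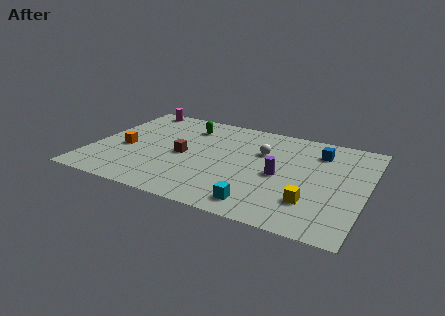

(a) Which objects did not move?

the orange cube and the brown cube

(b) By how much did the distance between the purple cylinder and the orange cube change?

-2.3

Before: roughly 10.8 units apart; after: 8.5. That's 2.3 units closer together.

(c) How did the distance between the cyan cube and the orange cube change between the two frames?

+2.6

The distance was about 5.7 in the first image and 8.3 in the second, so they moved 2.6 units further apart.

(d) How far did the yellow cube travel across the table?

3.5

The yellow cube moved from about (8.8, 1.6) to (12.2, 2.6), a distance of √(3.4² + 1.0²) ≈ 3.5.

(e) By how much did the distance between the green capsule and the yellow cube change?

+1.0

Before: roughly 8.0 units apart; after: 9.0. That's 1.0 units further apart.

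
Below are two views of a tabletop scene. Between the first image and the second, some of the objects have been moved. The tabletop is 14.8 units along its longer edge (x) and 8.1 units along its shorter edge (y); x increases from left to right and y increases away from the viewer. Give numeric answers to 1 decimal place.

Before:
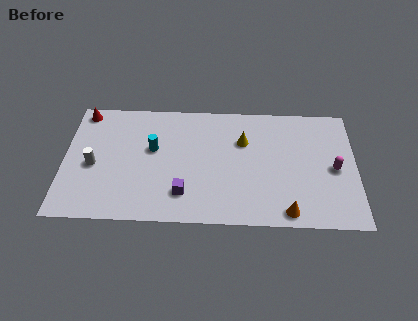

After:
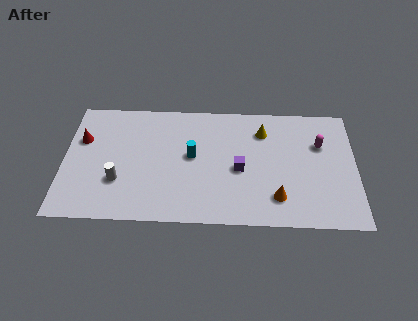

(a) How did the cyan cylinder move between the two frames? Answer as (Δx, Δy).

(2.0, -0.4)

From the two frames, the cyan cylinder sits at roughly (4.5, 4.8) before and (6.5, 4.4) after.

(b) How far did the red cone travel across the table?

1.9

The red cone moved from about (0.9, 7.2) to (0.9, 5.3), a distance of √(0.0² + 1.9²) ≈ 1.9.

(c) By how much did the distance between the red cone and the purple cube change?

+0.8

Before: roughly 7.4 units apart; after: 8.2. That's 0.8 units further apart.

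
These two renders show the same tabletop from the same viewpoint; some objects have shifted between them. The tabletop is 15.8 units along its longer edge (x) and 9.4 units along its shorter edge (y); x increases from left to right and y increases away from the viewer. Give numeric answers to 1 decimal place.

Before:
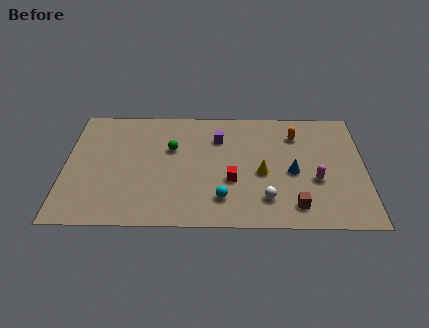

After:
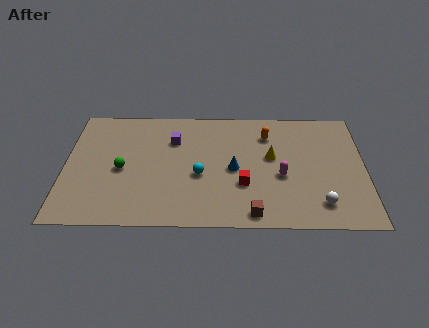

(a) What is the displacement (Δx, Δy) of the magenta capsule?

(-1.8, 0.3)

From the two frames, the magenta capsule sits at roughly (13.2, 3.6) before and (11.4, 3.9) after.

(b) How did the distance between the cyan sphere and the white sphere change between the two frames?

+4.3

The distance was about 2.3 in the first image and 6.6 in the second, so they moved 4.3 units further apart.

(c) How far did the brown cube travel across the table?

2.3

From (12.1, 1.6) to (9.9, 1.0), the brown cube covered √(2.2² + 0.6²) ≈ 2.3 units.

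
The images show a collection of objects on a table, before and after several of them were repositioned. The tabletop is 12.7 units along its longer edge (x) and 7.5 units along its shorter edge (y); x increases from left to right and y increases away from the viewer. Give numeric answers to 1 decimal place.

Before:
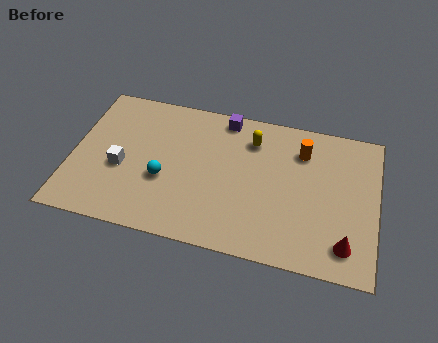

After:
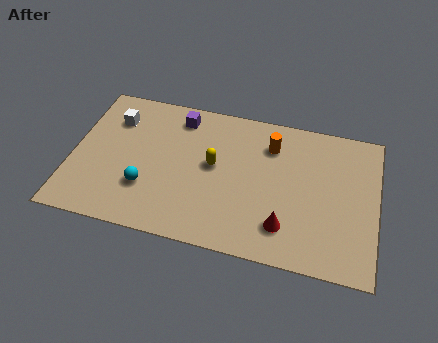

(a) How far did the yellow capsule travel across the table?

2.3

From (7.4, 5.8) to (5.9, 4.1), the yellow capsule covered √(1.5² + 1.7²) ≈ 2.3 units.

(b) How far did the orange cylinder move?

1.3

From (9.5, 5.7) to (8.2, 5.7), the orange cylinder covered √(1.3² + 0.0²) ≈ 1.3 units.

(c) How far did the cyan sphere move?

0.9

The cyan sphere moved from about (3.9, 2.9) to (3.2, 2.3), a distance of √(0.7² + 0.6²) ≈ 0.9.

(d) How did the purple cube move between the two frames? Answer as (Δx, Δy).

(-1.9, -0.4)

The purple cube was at about (6.2, 6.7) and moved to about (4.3, 6.3).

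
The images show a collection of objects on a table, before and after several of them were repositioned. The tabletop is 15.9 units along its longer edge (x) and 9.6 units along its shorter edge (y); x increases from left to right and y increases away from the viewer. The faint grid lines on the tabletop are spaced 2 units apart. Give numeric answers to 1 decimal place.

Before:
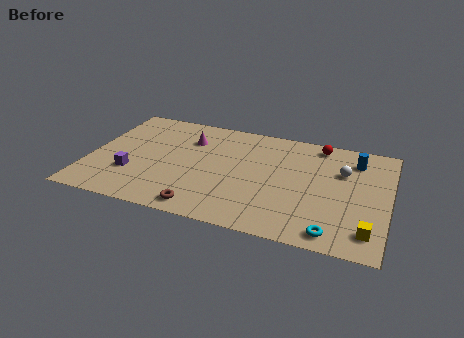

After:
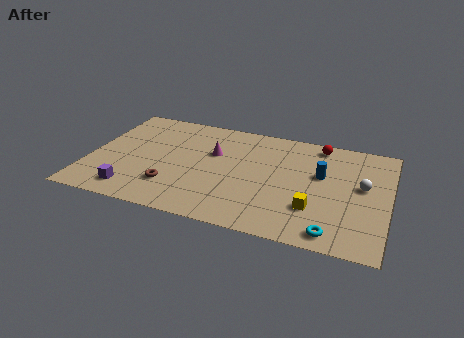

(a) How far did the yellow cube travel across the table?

3.1

From (15.0, 1.7) to (12.1, 2.8), the yellow cube covered √(2.9² + 1.1²) ≈ 3.1 units.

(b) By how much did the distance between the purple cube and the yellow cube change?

-3.1

Before: roughly 12.7 units apart; after: 9.6. That's 3.1 units closer together.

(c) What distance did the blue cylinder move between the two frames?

2.5

The blue cylinder was near (14.0, 7.6) before and (12.3, 5.8) after, so it travelled √(1.7² + 1.8²) ≈ 2.5 units.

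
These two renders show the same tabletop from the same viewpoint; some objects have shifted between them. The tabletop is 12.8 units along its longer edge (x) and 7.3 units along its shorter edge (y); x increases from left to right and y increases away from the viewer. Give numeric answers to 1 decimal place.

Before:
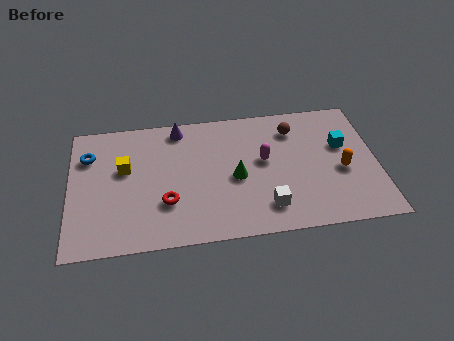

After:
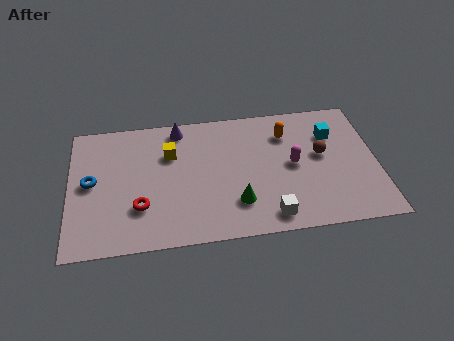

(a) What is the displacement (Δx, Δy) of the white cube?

(0.1, -0.5)

The white cube started near (8.1, 1.5) and ended near (8.2, 1.0).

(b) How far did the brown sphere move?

1.9

From (9.4, 5.7) to (10.5, 4.1), the brown sphere covered √(1.1² + 1.6²) ≈ 1.9 units.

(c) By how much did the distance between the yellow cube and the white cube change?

-0.8

The distance was about 6.5 in the first image and 5.7 in the second, so they moved 0.8 units closer together.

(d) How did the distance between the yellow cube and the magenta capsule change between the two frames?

-0.5

Before: roughly 5.8 units apart; after: 5.3. That's 0.5 units closer together.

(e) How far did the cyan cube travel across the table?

0.8

The cyan cube moved from about (11.4, 4.5) to (11.0, 5.2), a distance of √(0.4² + 0.7²) ≈ 0.8.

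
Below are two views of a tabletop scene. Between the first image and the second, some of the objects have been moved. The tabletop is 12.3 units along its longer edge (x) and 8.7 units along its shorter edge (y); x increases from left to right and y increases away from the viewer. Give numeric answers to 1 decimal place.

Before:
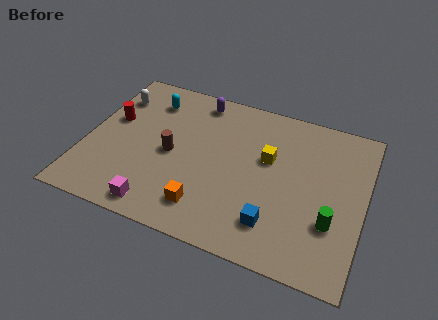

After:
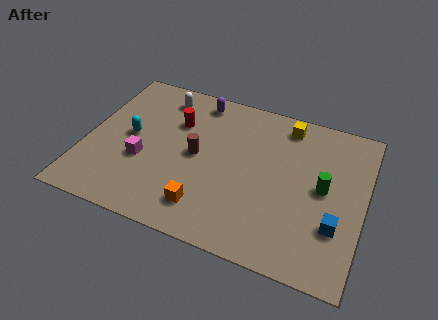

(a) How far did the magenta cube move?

2.5

The magenta cube moved from about (3.6, 1.0) to (2.6, 3.3), a distance of √(1.0² + 2.3²) ≈ 2.5.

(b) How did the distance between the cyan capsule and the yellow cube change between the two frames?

+1.6

The distance was about 5.7 in the first image and 7.3 in the second, so they moved 1.6 units further apart.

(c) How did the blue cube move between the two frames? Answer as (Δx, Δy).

(2.6, 0.8)

The blue cube was at about (8.6, 1.9) and moved to about (11.2, 2.7).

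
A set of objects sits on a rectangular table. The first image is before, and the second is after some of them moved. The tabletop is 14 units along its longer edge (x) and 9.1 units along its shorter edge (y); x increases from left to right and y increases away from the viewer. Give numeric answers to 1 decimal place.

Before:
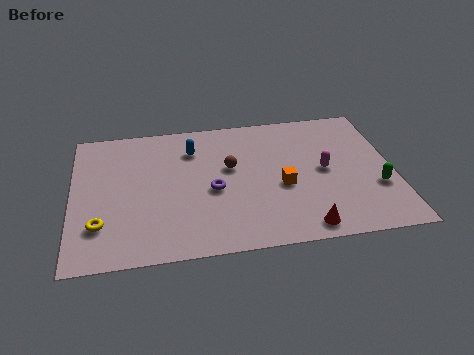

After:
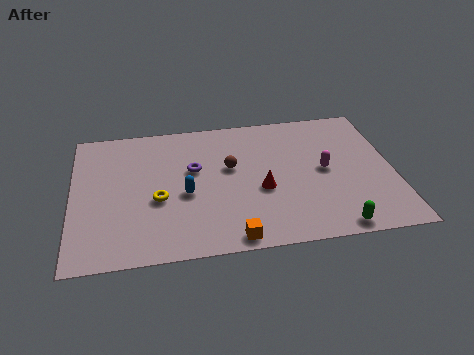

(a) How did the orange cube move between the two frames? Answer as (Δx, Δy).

(-2.3, -3.0)

From the two frames, the orange cube sits at roughly (9.1, 3.8) before and (6.8, 0.8) after.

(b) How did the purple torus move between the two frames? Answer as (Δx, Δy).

(-0.8, 1.5)

The purple torus was at about (6.1, 4.0) and moved to about (5.3, 5.5).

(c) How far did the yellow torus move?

2.8

The yellow torus was near (1.2, 2.4) before and (3.7, 3.7) after, so it travelled √(2.5² + 1.3²) ≈ 2.8 units.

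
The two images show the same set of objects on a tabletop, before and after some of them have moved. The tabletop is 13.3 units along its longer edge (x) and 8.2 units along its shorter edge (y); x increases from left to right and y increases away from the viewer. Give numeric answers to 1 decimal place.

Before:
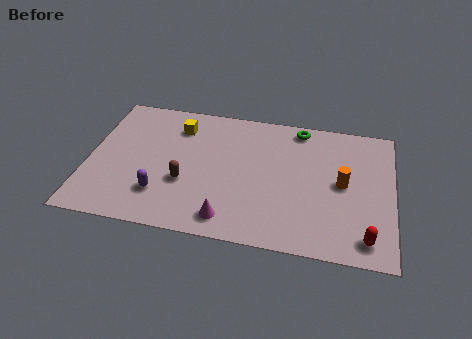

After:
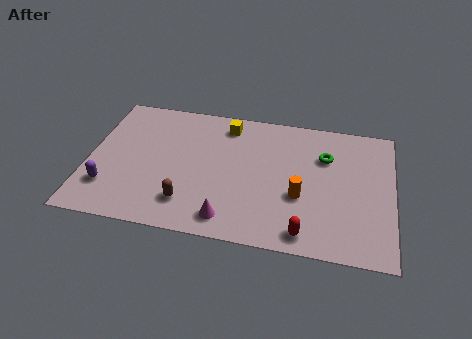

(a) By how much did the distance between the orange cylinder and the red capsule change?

-1.1

They were about 3.2 units apart before and 2.1 after — 1.1 units closer together.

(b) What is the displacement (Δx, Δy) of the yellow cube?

(2.1, 0.5)

The yellow cube was at about (3.8, 6.4) and moved to about (5.9, 6.9).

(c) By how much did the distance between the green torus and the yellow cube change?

-0.8

They were about 5.4 units apart before and 4.6 after — 0.8 units closer together.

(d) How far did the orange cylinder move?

2.1

From (11.1, 4.2) to (9.3, 3.1), the orange cylinder covered √(1.8² + 1.1²) ≈ 2.1 units.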